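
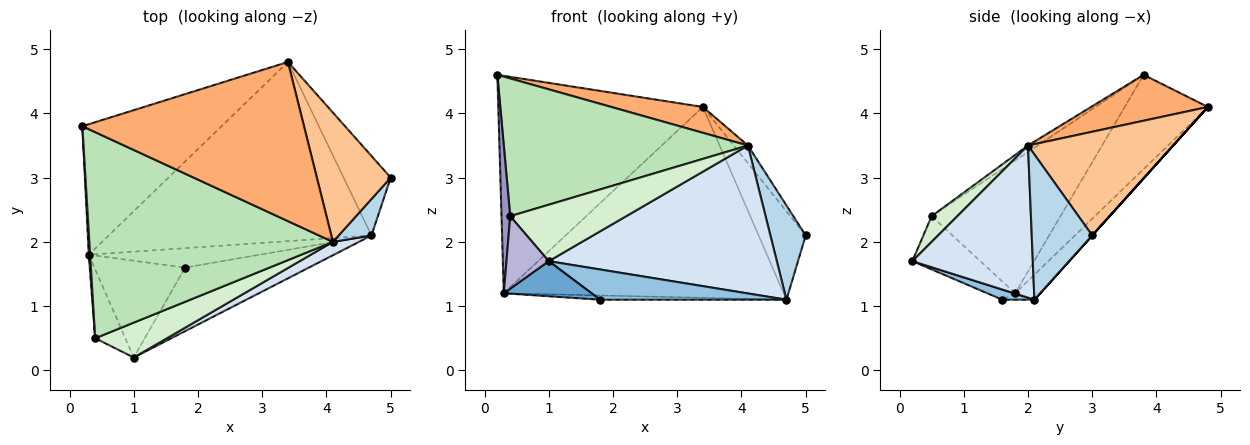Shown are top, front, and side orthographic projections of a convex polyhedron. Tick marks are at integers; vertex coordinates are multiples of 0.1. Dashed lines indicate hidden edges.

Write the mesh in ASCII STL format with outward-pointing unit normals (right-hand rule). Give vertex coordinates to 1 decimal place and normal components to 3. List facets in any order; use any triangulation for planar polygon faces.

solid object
 facet normal -0.108 -0.339 -0.935
  outer loop
   vertex 0.3 1.8 1.2
   vertex 1.8 1.6 1.1
   vertex 1.0 0.2 1.7
  endloop
 endfacet
 facet normal 0.074 -0.428 -0.901
  outer loop
   vertex 4.7 2.1 1.1
   vertex 1.0 0.2 1.7
   vertex 1.8 1.6 1.1
  endloop
 endfacet
 facet normal 0.848 -0.495 0.191
  outer loop
   vertex 4.7 2.1 1.1
   vertex 5.0 3.0 2.1
   vertex 4.1 2.0 3.5
  endloop
 endfacet
 facet normal 0.466 -0.881 0.080
  outer loop
   vertex 4.7 2.1 1.1
   vertex 4.1 2.0 3.5
   vertex 1.0 0.2 1.7
  endloop
 endfacet
 facet normal -0.037 0.213 -0.976
  outer loop
   vertex 4.7 2.1 1.1
   vertex 1.8 1.6 1.1
   vertex 0.3 1.8 1.2
  endloop
 endfacet
 facet normal 0.200 -0.157 0.967
  outer loop
   vertex 3.4 4.8 4.1
   vertex 0.2 3.8 4.6
   vertex 4.1 2.0 3.5
  endloop
 endfacet
 facet normal 0.812 0.079 0.578
  outer loop
   vertex 3.4 4.8 4.1
   vertex 4.1 2.0 3.5
   vertex 5.0 3.0 2.1
  endloop
 endfacet
 facet normal -0.329 0.810 -0.486
  outer loop
   vertex 3.4 4.8 4.1
   vertex 0.3 1.8 1.2
   vertex 0.2 3.8 4.6
  endloop
 endfacet
 facet normal 0.000 0.743 -0.669
  outer loop
   vertex 3.4 4.8 4.1
   vertex 5.0 3.0 2.1
   vertex 4.7 2.1 1.1
  endloop
 endfacet
 facet normal -0.065 0.728 -0.683
  outer loop
   vertex 3.4 4.8 4.1
   vertex 4.7 2.1 1.1
   vertex 0.3 1.8 1.2
  endloop
 endfacet
 facet normal -0.022 -0.555 0.831
  outer loop
   vertex 0.4 0.5 2.4
   vertex 4.1 2.0 3.5
   vertex 0.2 3.8 4.6
  endloop
 endfacet
 facet normal 0.185 -0.836 0.517
  outer loop
   vertex 0.4 0.5 2.4
   vertex 1.0 0.2 1.7
   vertex 4.1 2.0 3.5
  endloop
 endfacet
 facet normal -0.998 -0.067 0.010
  outer loop
   vertex 0.4 0.5 2.4
   vertex 0.2 3.8 4.6
   vertex 0.3 1.8 1.2
  endloop
 endfacet
 facet normal -0.759 -0.472 -0.448
  outer loop
   vertex 0.4 0.5 2.4
   vertex 0.3 1.8 1.2
   vertex 1.0 0.2 1.7
  endloop
 endfacet
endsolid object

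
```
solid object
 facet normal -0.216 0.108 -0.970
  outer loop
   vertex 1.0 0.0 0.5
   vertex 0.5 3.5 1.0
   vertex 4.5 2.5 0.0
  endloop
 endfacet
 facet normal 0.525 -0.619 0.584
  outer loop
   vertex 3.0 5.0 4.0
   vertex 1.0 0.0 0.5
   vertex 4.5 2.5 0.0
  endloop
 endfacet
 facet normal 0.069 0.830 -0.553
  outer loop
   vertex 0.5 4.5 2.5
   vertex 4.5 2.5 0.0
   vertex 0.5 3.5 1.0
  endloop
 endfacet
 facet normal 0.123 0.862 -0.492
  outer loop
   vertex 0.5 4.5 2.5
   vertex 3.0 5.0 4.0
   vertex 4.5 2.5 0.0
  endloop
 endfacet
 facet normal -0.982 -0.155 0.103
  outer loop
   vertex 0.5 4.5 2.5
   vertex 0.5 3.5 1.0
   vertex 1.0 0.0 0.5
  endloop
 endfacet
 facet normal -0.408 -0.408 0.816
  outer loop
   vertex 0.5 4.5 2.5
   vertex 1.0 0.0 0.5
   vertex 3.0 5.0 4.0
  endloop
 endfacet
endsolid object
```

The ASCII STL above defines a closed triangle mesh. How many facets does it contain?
6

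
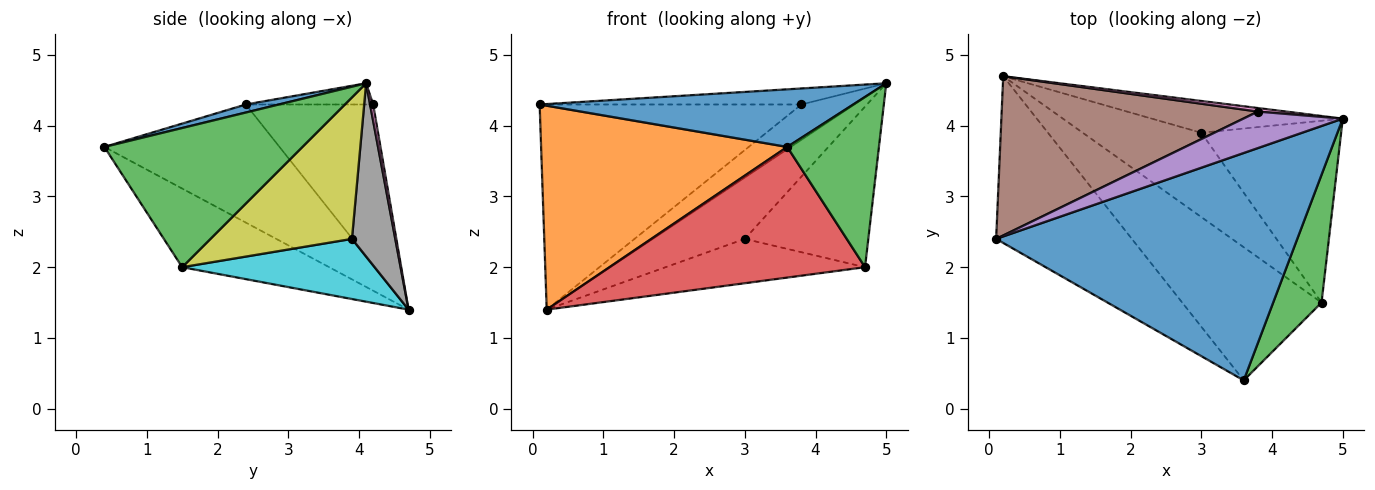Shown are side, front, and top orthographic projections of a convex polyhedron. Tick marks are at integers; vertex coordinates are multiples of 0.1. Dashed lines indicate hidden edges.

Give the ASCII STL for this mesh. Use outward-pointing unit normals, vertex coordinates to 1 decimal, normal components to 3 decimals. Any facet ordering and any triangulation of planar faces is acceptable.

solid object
 facet normal 0.026 -0.245 0.969
  outer loop
   vertex 3.6 0.4 3.7
   vertex 5.0 4.1 4.6
   vertex 0.1 2.4 4.3
  endloop
 endfacet
 facet normal -0.483 -0.678 -0.554
  outer loop
   vertex 0.2 4.7 1.4
   vertex 3.6 0.4 3.7
   vertex 0.1 2.4 4.3
  endloop
 endfacet
 facet normal 0.865 -0.401 0.301
  outer loop
   vertex 4.7 1.5 2.0
   vertex 5.0 4.1 4.6
   vertex 3.6 0.4 3.7
  endloop
 endfacet
 facet normal -0.374 -0.650 -0.662
  outer loop
   vertex 4.7 1.5 2.0
   vertex 3.6 0.4 3.7
   vertex 0.2 4.7 1.4
  endloop
 endfacet
 facet normal -0.192 0.394 0.899
  outer loop
   vertex 3.8 4.2 4.3
   vertex 0.1 2.4 4.3
   vertex 5.0 4.1 4.6
  endloop
 endfacet
 facet normal -0.359 0.737 0.572
  outer loop
   vertex 3.8 4.2 4.3
   vertex 0.2 4.7 1.4
   vertex 0.1 2.4 4.3
  endloop
 endfacet
 facet normal 0.058 0.993 0.099
  outer loop
   vertex 3.8 4.2 4.3
   vertex 5.0 4.1 4.6
   vertex 0.2 4.7 1.4
  endloop
 endfacet
 facet normal 0.386 0.819 -0.425
  outer loop
   vertex 3.0 3.9 2.4
   vertex 0.2 4.7 1.4
   vertex 5.0 4.1 4.6
  endloop
 endfacet
 facet normal 0.604 0.528 -0.597
  outer loop
   vertex 3.0 3.9 2.4
   vertex 5.0 4.1 4.6
   vertex 4.7 1.5 2.0
  endloop
 endfacet
 facet normal 0.410 0.425 -0.807
  outer loop
   vertex 3.0 3.9 2.4
   vertex 4.7 1.5 2.0
   vertex 0.2 4.7 1.4
  endloop
 endfacet
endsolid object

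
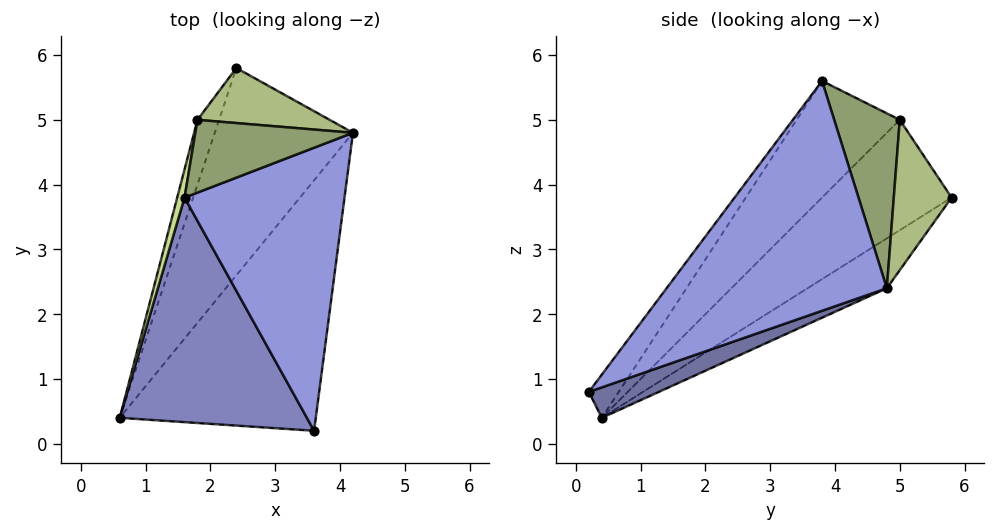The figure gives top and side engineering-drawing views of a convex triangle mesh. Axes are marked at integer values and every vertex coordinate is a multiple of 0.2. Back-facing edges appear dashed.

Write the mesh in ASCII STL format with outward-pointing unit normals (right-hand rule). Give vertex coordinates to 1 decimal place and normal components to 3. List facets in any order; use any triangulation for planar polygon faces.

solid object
 facet normal 0.146 0.308 -0.940
  outer loop
   vertex 3.6 0.2 0.8
   vertex 0.6 0.4 0.4
   vertex 4.2 4.8 2.4
  endloop
 endfacet
 facet normal -0.129 -0.818 0.560
  outer loop
   vertex 1.6 3.8 5.6
   vertex 0.6 0.4 0.4
   vertex 3.6 0.2 0.8
  endloop
 endfacet
 facet normal 0.785 -0.292 0.546
  outer loop
   vertex 1.6 3.8 5.6
   vertex 3.6 0.2 0.8
   vertex 4.2 4.8 2.4
  endloop
 endfacet
 facet normal -0.278 0.576 -0.769
  outer loop
   vertex 2.4 5.8 3.8
   vertex 4.2 4.8 2.4
   vertex 0.6 0.4 0.4
  endloop
 endfacet
 facet normal 0.727 0.206 0.655
  outer loop
   vertex 1.8 5.0 5.0
   vertex 1.6 3.8 5.6
   vertex 4.2 4.8 2.4
  endloop
 endfacet
 facet normal 0.691 0.393 0.607
  outer loop
   vertex 1.8 5.0 5.0
   vertex 4.2 4.8 2.4
   vertex 2.4 5.8 3.8
  endloop
 endfacet
 facet normal -0.979 0.194 0.061
  outer loop
   vertex 1.8 5.0 5.0
   vertex 0.6 0.4 0.4
   vertex 1.6 3.8 5.6
  endloop
 endfacet
 facet normal -0.896 0.409 -0.175
  outer loop
   vertex 1.8 5.0 5.0
   vertex 2.4 5.8 3.8
   vertex 0.6 0.4 0.4
  endloop
 endfacet
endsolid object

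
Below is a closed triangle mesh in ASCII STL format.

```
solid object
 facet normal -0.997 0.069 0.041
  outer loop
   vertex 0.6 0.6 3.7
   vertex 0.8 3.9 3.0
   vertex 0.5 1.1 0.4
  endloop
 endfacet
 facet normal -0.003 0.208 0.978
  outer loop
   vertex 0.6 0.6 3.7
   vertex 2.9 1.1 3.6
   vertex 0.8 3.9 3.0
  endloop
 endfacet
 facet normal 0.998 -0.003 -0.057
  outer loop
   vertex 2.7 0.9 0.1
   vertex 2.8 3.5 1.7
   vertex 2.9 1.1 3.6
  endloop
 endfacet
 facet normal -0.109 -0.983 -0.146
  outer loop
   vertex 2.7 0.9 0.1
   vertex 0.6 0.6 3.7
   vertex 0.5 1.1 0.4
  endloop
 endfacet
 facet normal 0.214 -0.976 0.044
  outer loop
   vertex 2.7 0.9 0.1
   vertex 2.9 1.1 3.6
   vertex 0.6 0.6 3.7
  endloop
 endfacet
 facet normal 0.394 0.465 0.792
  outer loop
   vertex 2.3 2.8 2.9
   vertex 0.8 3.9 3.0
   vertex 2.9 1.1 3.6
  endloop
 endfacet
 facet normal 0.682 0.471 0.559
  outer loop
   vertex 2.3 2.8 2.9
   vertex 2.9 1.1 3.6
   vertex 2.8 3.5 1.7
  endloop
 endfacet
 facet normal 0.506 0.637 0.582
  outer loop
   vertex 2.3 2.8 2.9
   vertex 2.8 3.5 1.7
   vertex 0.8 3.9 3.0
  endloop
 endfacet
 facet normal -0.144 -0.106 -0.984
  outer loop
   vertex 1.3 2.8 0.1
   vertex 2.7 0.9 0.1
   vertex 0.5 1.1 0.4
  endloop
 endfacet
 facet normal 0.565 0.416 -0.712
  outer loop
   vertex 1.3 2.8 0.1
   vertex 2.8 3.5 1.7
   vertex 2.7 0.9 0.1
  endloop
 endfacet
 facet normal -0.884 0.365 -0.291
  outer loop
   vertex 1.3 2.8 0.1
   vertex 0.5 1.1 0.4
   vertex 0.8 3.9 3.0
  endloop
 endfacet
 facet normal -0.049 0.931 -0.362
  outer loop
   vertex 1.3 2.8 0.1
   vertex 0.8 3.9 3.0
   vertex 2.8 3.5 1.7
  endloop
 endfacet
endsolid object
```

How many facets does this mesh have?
12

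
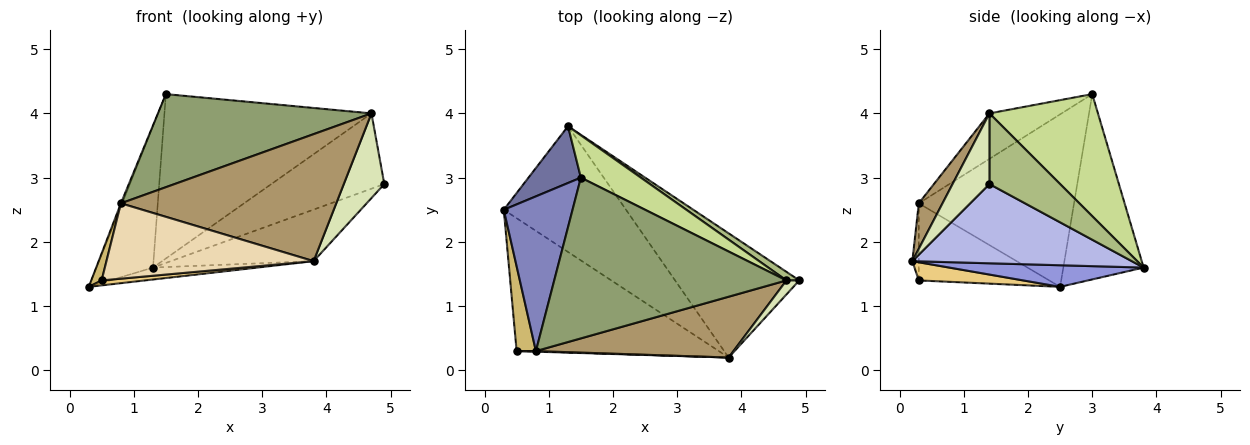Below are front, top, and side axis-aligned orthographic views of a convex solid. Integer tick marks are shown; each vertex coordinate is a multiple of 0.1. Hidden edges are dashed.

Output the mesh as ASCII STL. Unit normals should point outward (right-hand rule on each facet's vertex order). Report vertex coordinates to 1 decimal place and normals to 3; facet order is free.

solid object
 facet normal -0.797 0.561 0.225
  outer loop
   vertex 1.5 3.0 4.3
   vertex 1.3 3.8 1.6
   vertex 0.3 2.5 1.3
  endloop
 endfacet
 facet normal -0.929 0.008 0.370
  outer loop
   vertex 0.8 0.3 2.6
   vertex 1.5 3.0 4.3
   vertex 0.3 2.5 1.3
  endloop
 endfacet
 facet normal 0.173 0.093 -0.980
  outer loop
   vertex 3.8 0.2 1.7
   vertex 0.3 2.5 1.3
   vertex 1.3 3.8 1.6
  endloop
 endfacet
 facet normal 0.508 0.330 -0.796
  outer loop
   vertex 3.8 0.2 1.7
   vertex 1.3 3.8 1.6
   vertex 4.9 1.4 2.9
  endloop
 endfacet
 facet normal -0.167 -0.494 0.853
  outer loop
   vertex 4.7 1.4 4.0
   vertex 1.5 3.0 4.3
   vertex 0.8 0.3 2.6
  endloop
 endfacet
 facet normal 0.528 0.844 0.096
  outer loop
   vertex 4.7 1.4 4.0
   vertex 4.9 1.4 2.9
   vertex 1.3 3.8 1.6
  endloop
 endfacet
 facet normal 0.453 0.864 0.222
  outer loop
   vertex 4.7 1.4 4.0
   vertex 1.3 3.8 1.6
   vertex 1.5 3.0 4.3
  endloop
 endfacet
 facet normal 0.668 -0.734 0.121
  outer loop
   vertex 4.7 1.4 4.0
   vertex 3.8 0.2 1.7
   vertex 4.9 1.4 2.9
  endloop
 endfacet
 facet normal 0.099 -0.898 0.430
  outer loop
   vertex 4.7 1.4 4.0
   vertex 0.8 0.3 2.6
   vertex 3.8 0.2 1.7
  endloop
 endfacet
 facet normal -0.967 -0.077 0.242
  outer loop
   vertex 0.5 0.3 1.4
   vertex 0.8 0.3 2.6
   vertex 0.3 2.5 1.3
  endloop
 endfacet
 facet normal 0.089 -0.037 -0.995
  outer loop
   vertex 0.5 0.3 1.4
   vertex 0.3 2.5 1.3
   vertex 3.8 0.2 1.7
  endloop
 endfacet
 facet normal -0.031 -0.999 0.008
  outer loop
   vertex 0.5 0.3 1.4
   vertex 3.8 0.2 1.7
   vertex 0.8 0.3 2.6
  endloop
 endfacet
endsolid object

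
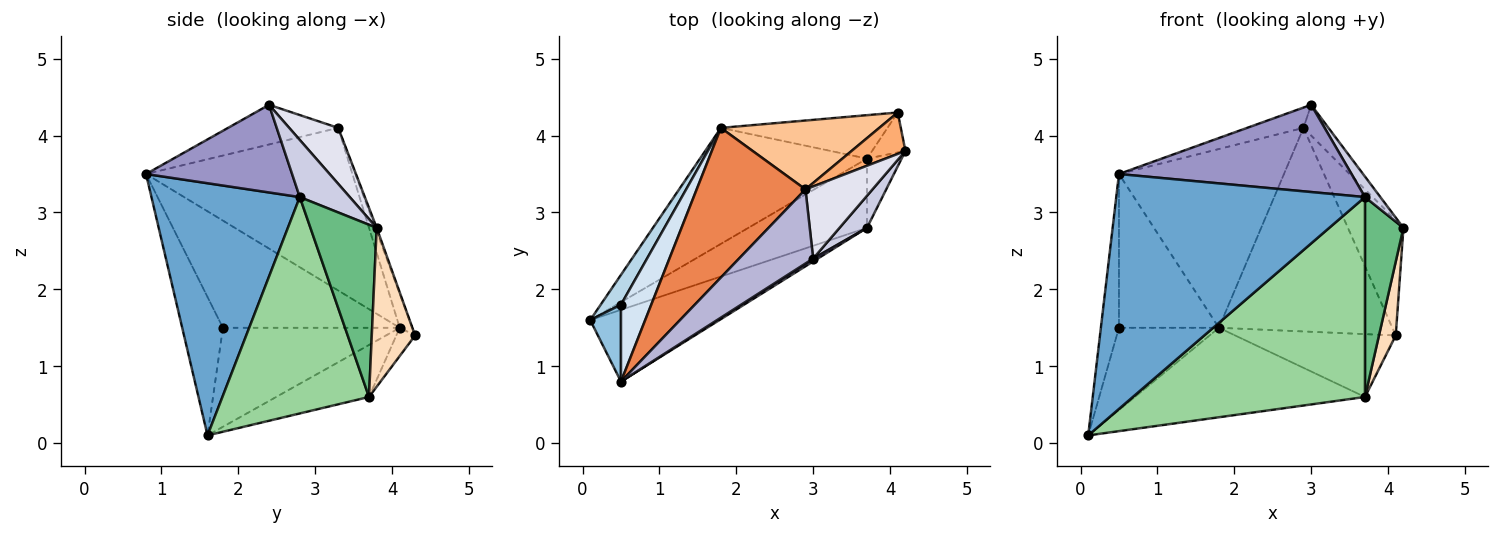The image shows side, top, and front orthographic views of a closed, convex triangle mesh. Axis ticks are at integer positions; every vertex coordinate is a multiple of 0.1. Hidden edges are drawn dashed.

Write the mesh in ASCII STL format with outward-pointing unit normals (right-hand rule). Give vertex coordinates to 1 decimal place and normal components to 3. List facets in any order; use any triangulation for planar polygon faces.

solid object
 facet normal 0.495 -0.831 -0.254
  outer loop
   vertex 3.7 2.8 3.2
   vertex 0.5 0.8 3.5
   vertex 0.1 1.6 0.1
  endloop
 endfacet
 facet normal -0.896 0.398 0.199
  outer loop
   vertex 0.5 1.8 1.5
   vertex 0.1 1.6 0.1
   vertex 0.5 0.8 3.5
  endloop
 endfacet
 facet normal -0.857 0.484 0.176
  outer loop
   vertex 0.5 1.8 1.5
   vertex 1.8 4.1 1.5
   vertex 0.1 1.6 0.1
  endloop
 endfacet
 facet normal -0.845 0.478 0.239
  outer loop
   vertex 0.5 1.8 1.5
   vertex 0.5 0.8 3.5
   vertex 1.8 4.1 1.5
  endloop
 endfacet
 facet normal -0.692 0.553 0.463
  outer loop
   vertex 2.9 3.3 4.1
   vertex 1.8 4.1 1.5
   vertex 0.5 0.8 3.5
  endloop
 endfacet
 facet normal -0.024 0.941 0.338
  outer loop
   vertex 2.9 3.3 4.1
   vertex 4.2 3.8 2.8
   vertex 4.1 4.3 1.4
  endloop
 endfacet
 facet normal -0.068 0.945 0.320
  outer loop
   vertex 2.9 3.3 4.1
   vertex 4.1 4.3 1.4
   vertex 1.8 4.1 1.5
  endloop
 endfacet
 facet normal 0.915 -0.354 -0.192
  outer loop
   vertex 3.7 3.7 0.6
   vertex 4.1 4.3 1.4
   vertex 4.2 3.8 2.8
  endloop
 endfacet
 facet normal 0.852 -0.495 -0.171
  outer loop
   vertex 3.7 3.7 0.6
   vertex 4.2 3.8 2.8
   vertex 3.7 2.8 3.2
  endloop
 endfacet
 facet normal 0.512 -0.812 -0.281
  outer loop
   vertex 3.7 3.7 0.6
   vertex 3.7 2.8 3.2
   vertex 0.1 1.6 0.1
  endloop
 endfacet
 facet normal -0.239 0.593 -0.769
  outer loop
   vertex 3.7 3.7 0.6
   vertex 0.1 1.6 0.1
   vertex 1.8 4.1 1.5
  endloop
 endfacet
 facet normal -0.096 0.819 -0.566
  outer loop
   vertex 3.7 3.7 0.6
   vertex 1.8 4.1 1.5
   vertex 4.1 4.3 1.4
  endloop
 endfacet
 facet normal 0.532 -0.846 0.028
  outer loop
   vertex 3.0 2.4 4.4
   vertex 0.5 0.8 3.5
   vertex 3.7 2.8 3.2
  endloop
 endfacet
 facet normal -0.459 0.235 0.857
  outer loop
   vertex 3.0 2.4 4.4
   vertex 2.9 3.3 4.1
   vertex 0.5 0.8 3.5
  endloop
 endfacet
 facet normal 0.868 -0.267 0.418
  outer loop
   vertex 3.0 2.4 4.4
   vertex 3.7 2.8 3.2
   vertex 4.2 3.8 2.8
  endloop
 endfacet
 facet normal 0.610 0.311 0.729
  outer loop
   vertex 3.0 2.4 4.4
   vertex 4.2 3.8 2.8
   vertex 2.9 3.3 4.1
  endloop
 endfacet
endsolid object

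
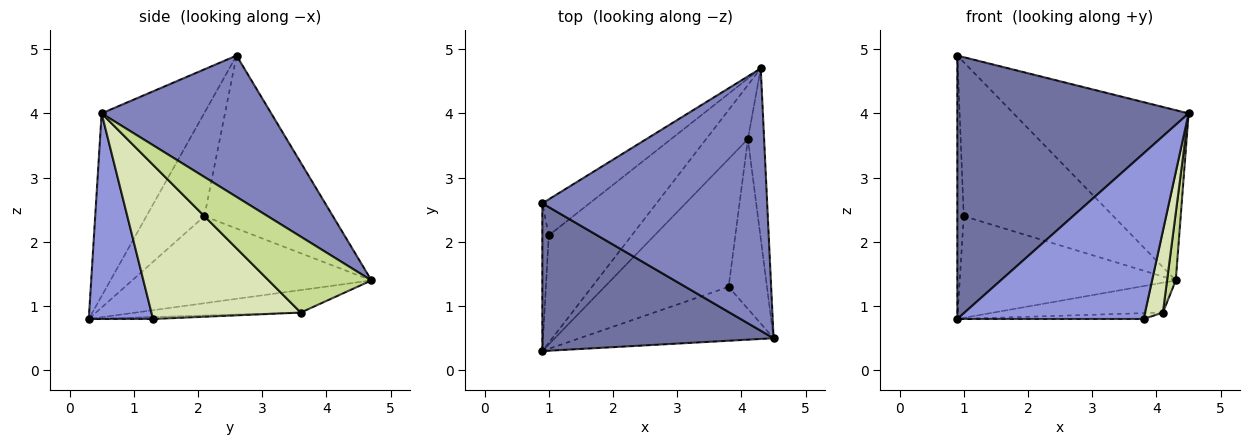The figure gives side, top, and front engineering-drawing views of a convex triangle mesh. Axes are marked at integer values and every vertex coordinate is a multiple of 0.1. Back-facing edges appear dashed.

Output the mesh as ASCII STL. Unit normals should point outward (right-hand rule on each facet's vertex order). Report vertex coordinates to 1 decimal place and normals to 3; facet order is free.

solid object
 facet normal -0.360 -0.814 0.456
  outer loop
   vertex 0.9 2.6 4.9
   vertex 0.9 0.3 0.8
   vertex 4.5 0.5 4.0
  endloop
 endfacet
 facet normal 0.466 0.482 0.742
  outer loop
   vertex 0.9 2.6 4.9
   vertex 4.5 0.5 4.0
   vertex 4.3 4.7 1.4
  endloop
 endfacet
 facet normal 0.312 -0.904 -0.294
  outer loop
   vertex 3.8 1.3 0.8
   vertex 4.5 0.5 4.0
   vertex 0.9 0.3 0.8
  endloop
 endfacet
 facet normal -0.606 0.547 -0.578
  outer loop
   vertex 1.0 2.1 2.4
   vertex 4.3 4.7 1.4
   vertex 0.9 0.3 0.8
  endloop
 endfacet
 facet normal -0.992 0.110 -0.062
  outer loop
   vertex 1.0 2.1 2.4
   vertex 0.9 0.3 0.8
   vertex 0.9 2.6 4.9
  endloop
 endfacet
 facet normal -0.641 0.747 -0.175
  outer loop
   vertex 1.0 2.1 2.4
   vertex 0.9 2.6 4.9
   vertex 4.3 4.7 1.4
  endloop
 endfacet
 facet normal 0.975 -0.083 -0.208
  outer loop
   vertex 4.1 3.6 0.9
   vertex 4.3 4.7 1.4
   vertex 4.5 0.5 4.0
  endloop
 endfacet
 facet normal 0.964 -0.115 -0.240
  outer loop
   vertex 4.1 3.6 0.9
   vertex 4.5 0.5 4.0
   vertex 3.8 1.3 0.8
  endloop
 endfacet
 facet normal -0.426 0.437 -0.792
  outer loop
   vertex 4.1 3.6 0.9
   vertex 0.9 0.3 0.8
   vertex 4.3 4.7 1.4
  endloop
 endfacet
 facet normal -0.016 0.045 -0.999
  outer loop
   vertex 4.1 3.6 0.9
   vertex 3.8 1.3 0.8
   vertex 0.9 0.3 0.8
  endloop
 endfacet
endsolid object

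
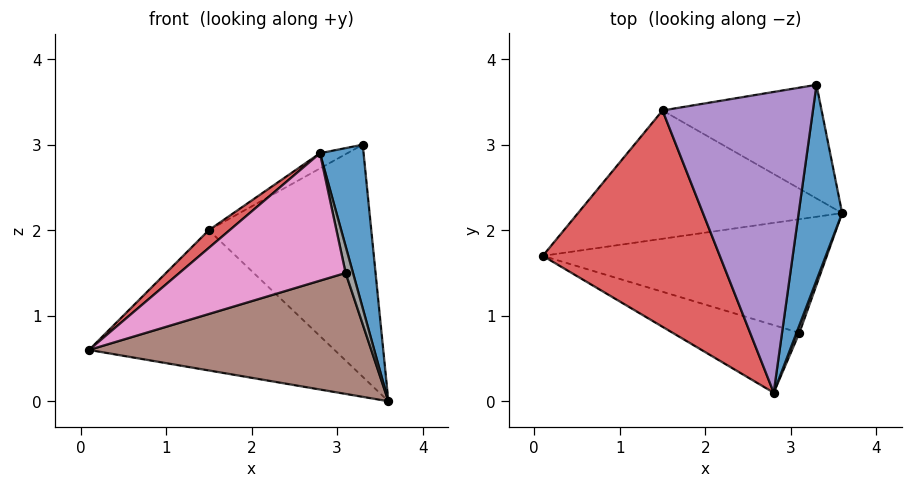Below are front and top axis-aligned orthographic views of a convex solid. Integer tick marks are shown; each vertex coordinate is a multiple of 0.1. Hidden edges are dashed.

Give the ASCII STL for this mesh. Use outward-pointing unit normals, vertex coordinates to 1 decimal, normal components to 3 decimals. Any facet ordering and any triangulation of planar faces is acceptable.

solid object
 facet normal 0.976 -0.140 0.168
  outer loop
   vertex 3.3 3.7 3.0
   vertex 2.8 0.1 2.9
   vertex 3.6 2.2 0.0
  endloop
 endfacet
 facet normal -0.216 0.720 -0.659
  outer loop
   vertex 1.5 3.4 2.0
   vertex 3.6 2.2 0.0
   vertex 0.1 1.7 0.6
  endloop
 endfacet
 facet normal 0.094 0.894 -0.438
  outer loop
   vertex 1.5 3.4 2.0
   vertex 3.3 3.7 3.0
   vertex 3.6 2.2 0.0
  endloop
 endfacet
 facet normal -0.668 -0.061 0.742
  outer loop
   vertex 1.5 3.4 2.0
   vertex 0.1 1.7 0.6
   vertex 2.8 0.1 2.9
  endloop
 endfacet
 facet normal -0.491 0.044 0.870
  outer loop
   vertex 1.5 3.4 2.0
   vertex 2.8 0.1 2.9
   vertex 3.3 3.7 3.0
  endloop
 endfacet
 facet normal -0.013 -0.729 -0.685
  outer loop
   vertex 3.1 0.8 1.5
   vertex 0.1 1.7 0.6
   vertex 3.6 2.2 0.0
  endloop
 endfacet
 facet normal -0.124 -0.877 -0.465
  outer loop
   vertex 3.1 0.8 1.5
   vertex 2.8 0.1 2.9
   vertex 0.1 1.7 0.6
  endloop
 endfacet
 facet normal 0.962 -0.264 0.074
  outer loop
   vertex 3.1 0.8 1.5
   vertex 3.6 2.2 0.0
   vertex 2.8 0.1 2.9
  endloop
 endfacet
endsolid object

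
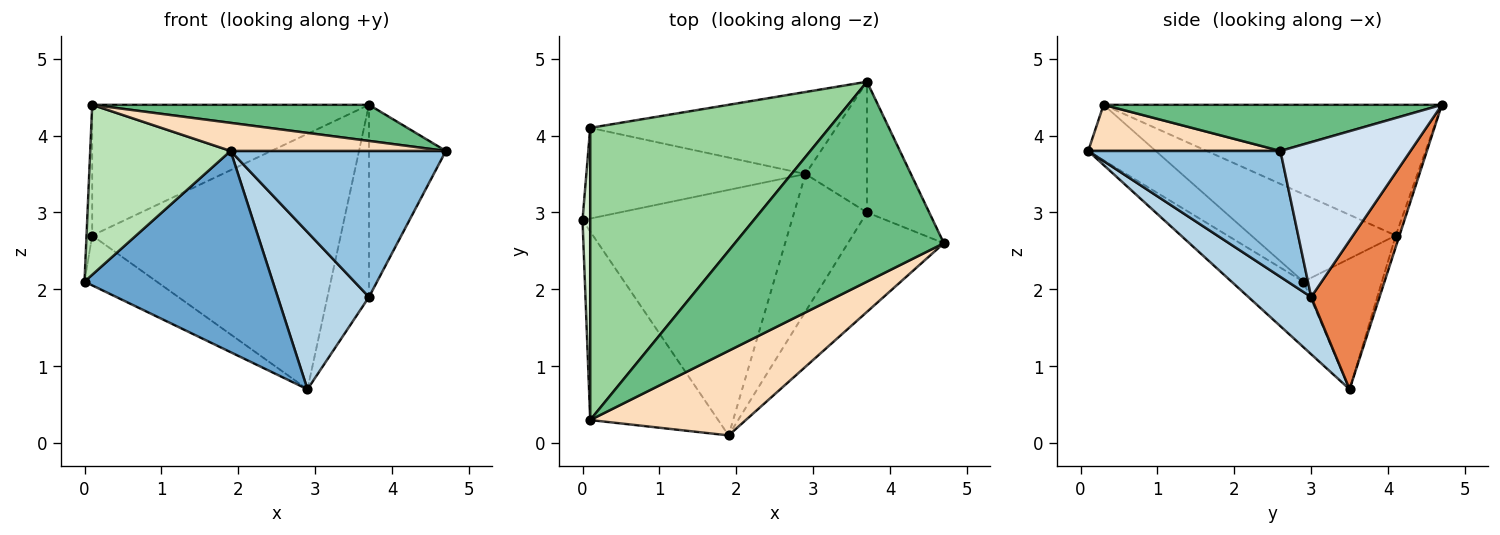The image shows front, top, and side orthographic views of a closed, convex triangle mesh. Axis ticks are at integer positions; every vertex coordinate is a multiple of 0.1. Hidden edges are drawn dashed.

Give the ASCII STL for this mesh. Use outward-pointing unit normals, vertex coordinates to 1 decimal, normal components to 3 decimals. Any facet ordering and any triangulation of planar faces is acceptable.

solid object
 facet normal -0.235 -0.616 -0.752
  outer loop
   vertex 2.9 3.5 0.7
   vertex 1.9 0.1 3.8
   vertex 0.0 2.9 2.1
  endloop
 endfacet
 facet normal 0.594 -0.665 -0.453
  outer loop
   vertex 3.7 3.0 1.9
   vertex 4.7 2.6 3.8
   vertex 1.9 0.1 3.8
  endloop
 endfacet
 facet normal 0.460 -0.668 -0.585
  outer loop
   vertex 3.7 3.0 1.9
   vertex 1.9 0.1 3.8
   vertex 2.9 3.5 0.7
  endloop
 endfacet
 facet normal 0.814 0.481 -0.327
  outer loop
   vertex 3.7 3.0 1.9
   vertex 3.7 4.7 4.4
   vertex 4.7 2.6 3.8
  endloop
 endfacet
 facet normal 0.806 0.490 -0.333
  outer loop
   vertex 3.7 3.0 1.9
   vertex 2.9 3.5 0.7
   vertex 3.7 4.7 4.4
  endloop
 endfacet
 facet normal -0.463 0.427 -0.777
  outer loop
   vertex 0.1 4.1 2.7
   vertex 2.9 3.5 0.7
   vertex 0.0 2.9 2.1
  endloop
 endfacet
 facet normal -0.014 0.952 -0.306
  outer loop
   vertex 0.1 4.1 2.7
   vertex 3.7 4.7 4.4
   vertex 2.9 3.5 0.7
  endloop
 endfacet
 facet normal 0.271 -0.303 0.914
  outer loop
   vertex 0.1 0.3 4.4
   vertex 1.9 0.1 3.8
   vertex 4.7 2.6 3.8
  endloop
 endfacet
 facet normal 0.212 -0.174 0.962
  outer loop
   vertex 0.1 0.3 4.4
   vertex 4.7 2.6 3.8
   vertex 3.7 4.7 4.4
  endloop
 endfacet
 facet normal -0.447 0.365 0.817
  outer loop
   vertex 0.1 0.3 4.4
   vertex 3.7 4.7 4.4
   vertex 0.1 4.1 2.7
  endloop
 endfacet
 facet normal -0.306 -0.637 -0.707
  outer loop
   vertex 0.1 0.3 4.4
   vertex 0.0 2.9 2.1
   vertex 1.9 0.1 3.8
  endloop
 endfacet
 facet normal -0.995 0.039 0.088
  outer loop
   vertex 0.1 0.3 4.4
   vertex 0.1 4.1 2.7
   vertex 0.0 2.9 2.1
  endloop
 endfacet
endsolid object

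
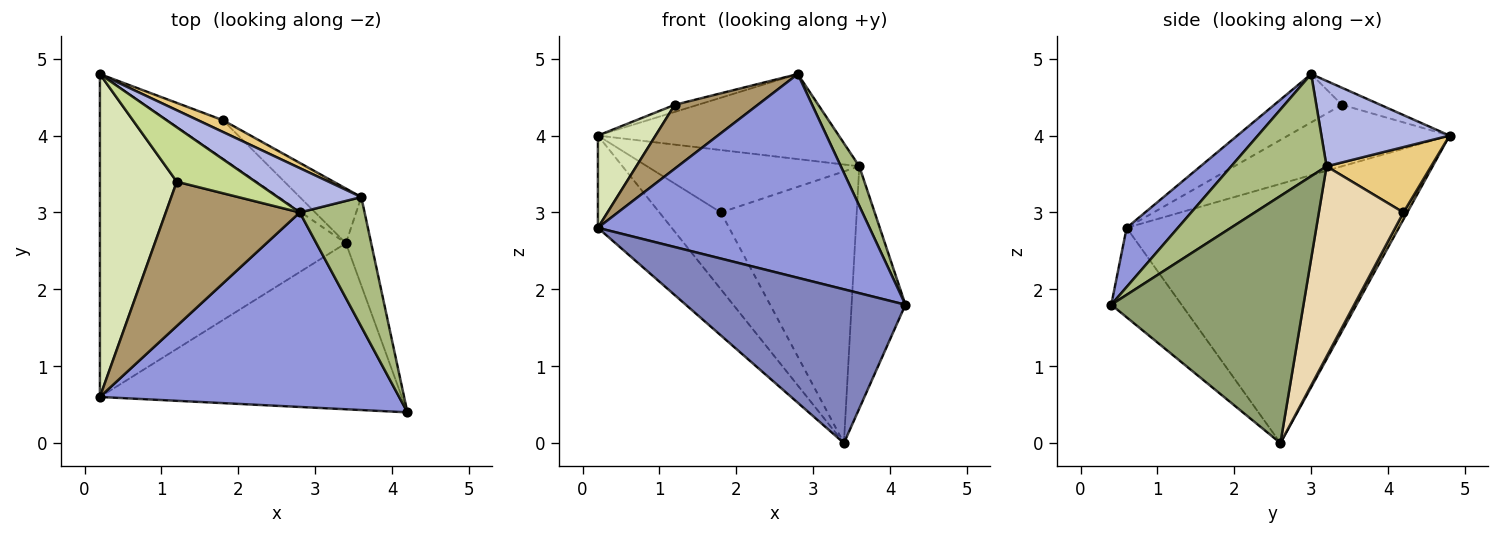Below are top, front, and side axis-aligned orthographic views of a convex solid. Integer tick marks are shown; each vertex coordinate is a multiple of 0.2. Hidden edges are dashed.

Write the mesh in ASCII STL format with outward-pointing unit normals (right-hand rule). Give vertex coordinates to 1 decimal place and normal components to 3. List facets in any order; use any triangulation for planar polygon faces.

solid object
 facet normal -0.712 0.193 -0.675
  outer loop
   vertex 0.2 0.6 2.8
   vertex 0.2 4.8 4.0
   vertex 3.4 2.6 0.0
  endloop
 endfacet
 facet normal -0.212 -0.664 -0.717
  outer loop
   vertex 0.2 0.6 2.8
   vertex 3.4 2.6 0.0
   vertex 4.2 0.4 1.8
  endloop
 endfacet
 facet normal 0.135 -0.717 0.684
  outer loop
   vertex 0.2 0.6 2.8
   vertex 4.2 0.4 1.8
   vertex 2.8 3.0 4.8
  endloop
 endfacet
 facet normal 0.427 0.802 0.418
  outer loop
   vertex 3.6 3.2 3.6
   vertex 0.2 4.8 4.0
   vertex 2.8 3.0 4.8
  endloop
 endfacet
 facet normal 0.958 0.268 -0.098
  outer loop
   vertex 3.6 3.2 3.6
   vertex 4.2 0.4 1.8
   vertex 3.4 2.6 0.0
  endloop
 endfacet
 facet normal 0.833 -0.161 0.529
  outer loop
   vertex 3.6 3.2 3.6
   vertex 2.8 3.0 4.8
   vertex 4.2 0.4 1.8
  endloop
 endfacet
 facet normal -0.211 0.126 0.969
  outer loop
   vertex 1.2 3.4 4.4
   vertex 2.8 3.0 4.8
   vertex 0.2 4.8 4.0
  endloop
 endfacet
 facet normal -0.610 -0.218 0.762
  outer loop
   vertex 1.2 3.4 4.4
   vertex 0.2 4.8 4.0
   vertex 0.2 0.6 2.8
  endloop
 endfacet
 facet normal -0.313 -0.384 0.868
  outer loop
   vertex 1.2 3.4 4.4
   vertex 0.2 0.6 2.8
   vertex 2.8 3.0 4.8
  endloop
 endfacet
 facet normal 0.056 0.893 -0.447
  outer loop
   vertex 1.8 4.2 3.0
   vertex 3.4 2.6 0.0
   vertex 0.2 4.8 4.0
  endloop
 endfacet
 facet normal 0.436 0.884 0.167
  outer loop
   vertex 1.8 4.2 3.0
   vertex 0.2 4.8 4.0
   vertex 3.6 3.2 3.6
  endloop
 endfacet
 facet normal 0.521 0.837 -0.168
  outer loop
   vertex 1.8 4.2 3.0
   vertex 3.6 3.2 3.6
   vertex 3.4 2.6 0.0
  endloop
 endfacet
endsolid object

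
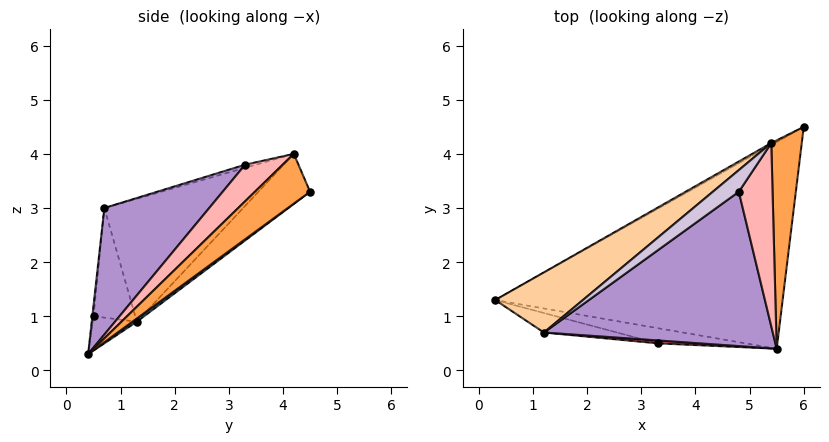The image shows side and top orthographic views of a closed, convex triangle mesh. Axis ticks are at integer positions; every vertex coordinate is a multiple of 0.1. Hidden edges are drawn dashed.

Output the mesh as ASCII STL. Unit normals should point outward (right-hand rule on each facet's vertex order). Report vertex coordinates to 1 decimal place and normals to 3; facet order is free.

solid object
 facet normal 0.009 0.590 -0.808
  outer loop
   vertex 5.5 0.4 0.3
   vertex 0.3 1.3 0.9
   vertex 6.0 4.5 3.3
  endloop
 endfacet
 facet normal -0.478 0.878 -0.034
  outer loop
   vertex 5.4 4.2 4.0
   vertex 6.0 4.5 3.3
   vertex 0.3 1.3 0.9
  endloop
 endfacet
 facet normal 0.767 -0.437 0.470
  outer loop
   vertex 5.4 4.2 4.0
   vertex 5.5 0.4 0.3
   vertex 6.0 4.5 3.3
  endloop
 endfacet
 facet normal -0.632 0.630 0.451
  outer loop
   vertex 1.2 0.7 3.0
   vertex 5.4 4.2 4.0
   vertex 0.3 1.3 0.9
  endloop
 endfacet
 facet normal -0.204 -0.829 -0.521
  outer loop
   vertex 3.3 0.5 1.0
   vertex 0.3 1.3 0.9
   vertex 5.5 0.4 0.3
  endloop
 endfacet
 facet normal -0.249 -0.954 -0.166
  outer loop
   vertex 3.3 0.5 1.0
   vertex 1.2 0.7 3.0
   vertex 0.3 1.3 0.9
  endloop
 endfacet
 facet normal -0.020 -0.997 0.078
  outer loop
   vertex 3.3 0.5 1.0
   vertex 5.5 0.4 0.3
   vertex 1.2 0.7 3.0
  endloop
 endfacet
 facet normal 0.619 -0.539 0.571
  outer loop
   vertex 4.8 3.3 3.8
   vertex 5.5 0.4 0.3
   vertex 5.4 4.2 4.0
  endloop
 endfacet
 facet normal 0.353 -0.685 0.638
  outer loop
   vertex 4.8 3.3 3.8
   vertex 1.2 0.7 3.0
   vertex 5.5 0.4 0.3
  endloop
 endfacet
 facet normal -0.117 -0.140 0.983
  outer loop
   vertex 4.8 3.3 3.8
   vertex 5.4 4.2 4.0
   vertex 1.2 0.7 3.0
  endloop
 endfacet
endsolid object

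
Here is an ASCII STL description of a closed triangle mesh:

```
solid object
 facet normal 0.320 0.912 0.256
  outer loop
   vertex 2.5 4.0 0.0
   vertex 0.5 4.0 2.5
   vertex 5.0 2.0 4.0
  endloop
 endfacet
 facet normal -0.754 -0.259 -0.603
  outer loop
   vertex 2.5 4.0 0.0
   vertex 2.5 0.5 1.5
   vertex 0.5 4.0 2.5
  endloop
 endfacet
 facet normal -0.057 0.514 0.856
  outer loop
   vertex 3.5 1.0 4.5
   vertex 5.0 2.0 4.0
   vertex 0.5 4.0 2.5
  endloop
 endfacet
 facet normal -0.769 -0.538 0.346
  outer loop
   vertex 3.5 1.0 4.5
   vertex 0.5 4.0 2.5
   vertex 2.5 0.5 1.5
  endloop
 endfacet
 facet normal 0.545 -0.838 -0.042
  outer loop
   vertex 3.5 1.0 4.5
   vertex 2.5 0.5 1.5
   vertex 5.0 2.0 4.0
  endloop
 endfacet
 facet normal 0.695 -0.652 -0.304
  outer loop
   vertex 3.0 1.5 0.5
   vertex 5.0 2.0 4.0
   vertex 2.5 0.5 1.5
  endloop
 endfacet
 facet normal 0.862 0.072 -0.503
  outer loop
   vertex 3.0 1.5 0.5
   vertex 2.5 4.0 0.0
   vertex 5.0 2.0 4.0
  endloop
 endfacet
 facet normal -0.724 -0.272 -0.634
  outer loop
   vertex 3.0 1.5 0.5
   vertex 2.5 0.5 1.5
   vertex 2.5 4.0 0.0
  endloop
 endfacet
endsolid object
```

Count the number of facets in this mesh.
8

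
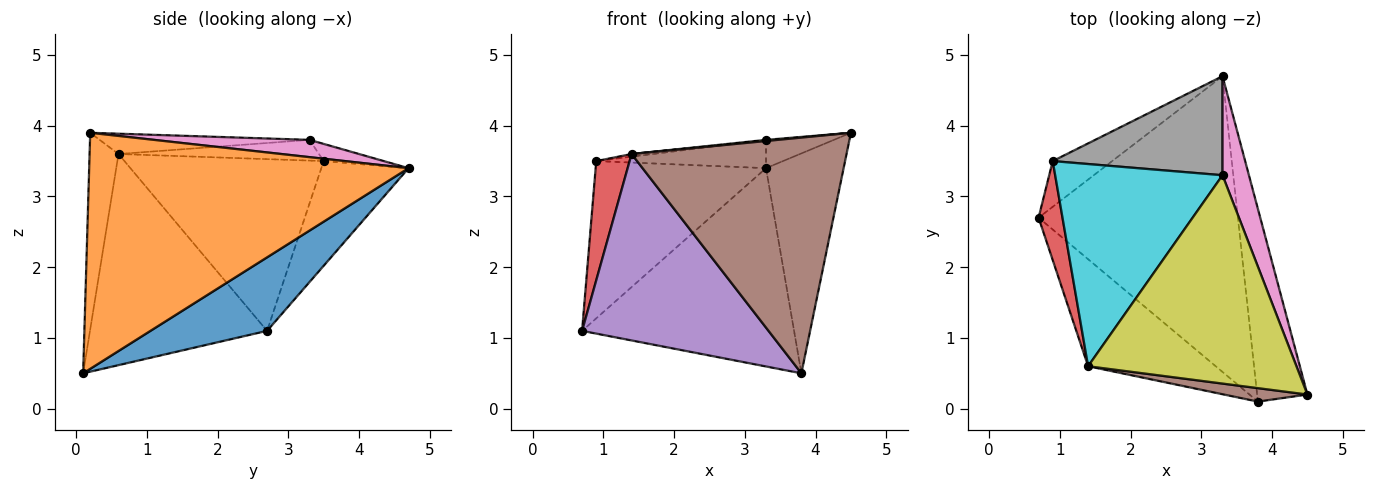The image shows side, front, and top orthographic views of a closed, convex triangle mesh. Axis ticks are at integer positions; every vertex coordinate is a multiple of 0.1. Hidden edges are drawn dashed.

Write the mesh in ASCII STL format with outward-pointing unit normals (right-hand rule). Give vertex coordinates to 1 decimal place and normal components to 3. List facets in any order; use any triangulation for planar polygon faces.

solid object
 facet normal 0.293 0.532 -0.794
  outer loop
   vertex 3.8 0.1 0.5
   vertex 0.7 2.7 1.1
   vertex 3.3 4.7 3.4
  endloop
 endfacet
 facet normal 0.952 0.231 -0.203
  outer loop
   vertex 3.8 0.1 0.5
   vertex 3.3 4.7 3.4
   vertex 4.5 0.2 3.9
  endloop
 endfacet
 facet normal -0.441 0.862 -0.250
  outer loop
   vertex 0.9 3.5 3.5
   vertex 3.3 4.7 3.4
   vertex 0.7 2.7 1.1
  endloop
 endfacet
 facet normal -0.977 -0.164 0.136
  outer loop
   vertex 1.4 0.6 3.6
   vertex 0.9 3.5 3.5
   vertex 0.7 2.7 1.1
  endloop
 endfacet
 facet normal -0.636 -0.669 -0.384
  outer loop
   vertex 1.4 0.6 3.6
   vertex 0.7 2.7 1.1
   vertex 3.8 0.1 0.5
  endloop
 endfacet
 facet normal -0.133 -0.989 0.057
  outer loop
   vertex 1.4 0.6 3.6
   vertex 3.8 0.1 0.5
   vertex 4.5 0.2 3.9
  endloop
 endfacet
 facet normal 0.533 0.232 0.814
  outer loop
   vertex 3.3 3.3 3.8
   vertex 4.5 0.2 3.9
   vertex 3.3 4.7 3.4
  endloop
 endfacet
 facet normal -0.097 0.273 0.957
  outer loop
   vertex 3.3 3.3 3.8
   vertex 3.3 4.7 3.4
   vertex 0.9 3.5 3.5
  endloop
 endfacet
 facet normal -0.097 -0.005 0.995
  outer loop
   vertex 3.3 3.3 3.8
   vertex 1.4 0.6 3.6
   vertex 4.5 0.2 3.9
  endloop
 endfacet
 facet normal -0.123 0.013 0.992
  outer loop
   vertex 3.3 3.3 3.8
   vertex 0.9 3.5 3.5
   vertex 1.4 0.6 3.6
  endloop
 endfacet
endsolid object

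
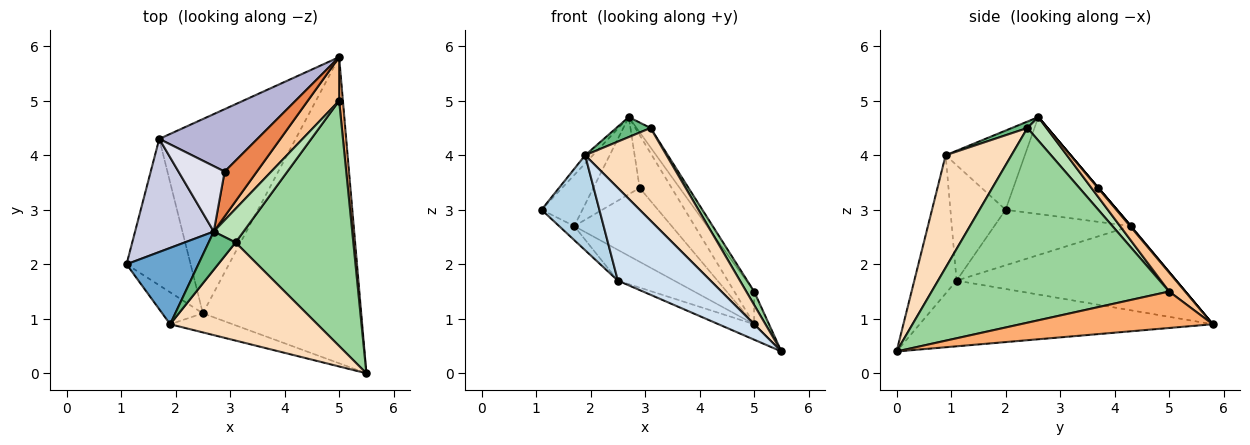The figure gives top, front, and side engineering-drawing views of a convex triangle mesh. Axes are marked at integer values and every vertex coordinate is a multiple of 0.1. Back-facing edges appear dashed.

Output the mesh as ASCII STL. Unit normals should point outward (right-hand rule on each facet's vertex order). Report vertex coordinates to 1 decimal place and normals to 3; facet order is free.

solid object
 facet normal -0.739 0.072 0.670
  outer loop
   vertex 1.9 0.9 4.0
   vertex 2.7 2.6 4.7
   vertex 1.1 2.0 3.0
  endloop
 endfacet
 facet normal -0.383 0.047 -0.923
  outer loop
   vertex 2.5 1.1 1.7
   vertex 5.0 5.8 0.9
   vertex 5.5 0.0 0.4
  endloop
 endfacet
 facet normal -0.671 -0.703 -0.236
  outer loop
   vertex 2.5 1.1 1.7
   vertex 1.9 0.9 4.0
   vertex 1.1 2.0 3.0
  endloop
 endfacet
 facet normal -0.408 -0.894 -0.184
  outer loop
   vertex 2.5 1.1 1.7
   vertex 5.5 0.0 0.4
   vertex 1.9 0.9 4.0
  endloop
 endfacet
 facet normal 0.007 0.763 0.647
  outer loop
   vertex 2.9 3.7 3.4
   vertex 2.7 2.6 4.7
   vertex 5.0 5.8 0.9
  endloop
 endfacet
 facet normal 0.992 0.077 0.102
  outer loop
   vertex 5.0 5.0 1.5
   vertex 5.5 0.0 0.4
   vertex 5.0 5.8 0.9
  endloop
 endfacet
 facet normal 0.438 0.539 0.719
  outer loop
   vertex 5.0 5.0 1.5
   vertex 5.0 5.8 0.9
   vertex 2.7 2.6 4.7
  endloop
 endfacet
 facet normal 0.486 -0.600 0.636
  outer loop
   vertex 3.1 2.4 4.5
   vertex 1.9 0.9 4.0
   vertex 5.5 0.0 0.4
  endloop
 endfacet
 facet normal 0.206 -0.454 0.867
  outer loop
   vertex 3.1 2.4 4.5
   vertex 2.7 2.6 4.7
   vertex 1.9 0.9 4.0
  endloop
 endfacet
 facet normal 0.855 -0.028 0.517
  outer loop
   vertex 3.1 2.4 4.5
   vertex 5.5 0.0 0.4
   vertex 5.0 5.0 1.5
  endloop
 endfacet
 facet normal 0.564 0.413 0.715
  outer loop
   vertex 3.1 2.4 4.5
   vertex 5.0 5.0 1.5
   vertex 2.7 2.6 4.7
  endloop
 endfacet
 facet normal -0.653 0.072 -0.754
  outer loop
   vertex 1.7 4.3 2.7
   vertex 2.5 1.1 1.7
   vertex 1.1 2.0 3.0
  endloop
 endfacet
 facet normal -0.521 0.133 -0.843
  outer loop
   vertex 1.7 4.3 2.7
   vertex 5.0 5.8 0.9
   vertex 2.5 1.1 1.7
  endloop
 endfacet
 facet normal 0.005 0.764 0.646
  outer loop
   vertex 1.7 4.3 2.7
   vertex 2.9 3.7 3.4
   vertex 5.0 5.8 0.9
  endloop
 endfacet
 facet normal -0.747 0.274 0.606
  outer loop
   vertex 1.7 4.3 2.7
   vertex 1.1 2.0 3.0
   vertex 2.7 2.6 4.7
  endloop
 endfacet
 facet normal 0.004 0.763 0.646
  outer loop
   vertex 1.7 4.3 2.7
   vertex 2.7 2.6 4.7
   vertex 2.9 3.7 3.4
  endloop
 endfacet
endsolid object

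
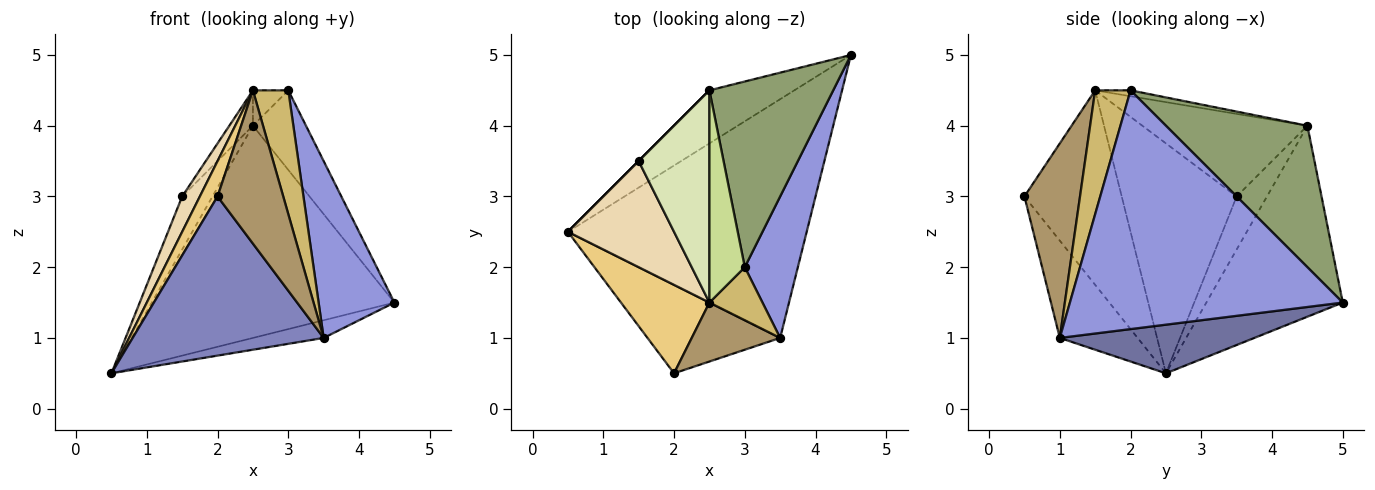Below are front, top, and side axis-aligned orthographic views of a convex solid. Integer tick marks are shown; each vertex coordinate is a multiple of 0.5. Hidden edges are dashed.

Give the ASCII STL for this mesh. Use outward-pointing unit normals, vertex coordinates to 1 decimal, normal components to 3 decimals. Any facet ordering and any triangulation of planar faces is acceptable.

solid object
 facet normal 0.199 0.072 -0.977
  outer loop
   vertex 3.5 1.0 1.0
   vertex 0.5 2.5 0.5
   vertex 4.5 5.0 1.5
  endloop
 endfacet
 facet normal -0.335 -0.823 -0.457
  outer loop
   vertex 3.5 1.0 1.0
   vertex 2.0 0.5 3.0
   vertex 0.5 2.5 0.5
  endloop
 endfacet
 facet normal 0.942 -0.262 0.209
  outer loop
   vertex 3.5 1.0 1.0
   vertex 4.5 5.0 1.5
   vertex 3.0 2.0 4.5
  endloop
 endfacet
 facet normal -0.479 0.852 -0.213
  outer loop
   vertex 2.5 4.5 4.0
   vertex 4.5 5.0 1.5
   vertex 0.5 2.5 0.5
  endloop
 endfacet
 facet normal 0.724 0.272 0.634
  outer loop
   vertex 2.5 4.5 4.0
   vertex 3.0 2.0 4.5
   vertex 4.5 5.0 1.5
  endloop
 endfacet
 facet normal -0.707 0.707 0.000
  outer loop
   vertex 1.5 3.5 3.0
   vertex 2.5 4.5 4.0
   vertex 0.5 2.5 0.5
  endloop
 endfacet
 facet normal -0.162 0.162 0.973
  outer loop
   vertex 2.5 1.5 4.5
   vertex 3.0 2.0 4.5
   vertex 2.5 4.5 4.0
  endloop
 endfacet
 facet normal -0.755 0.108 0.647
  outer loop
   vertex 2.5 1.5 4.5
   vertex 2.5 4.5 4.0
   vertex 1.5 3.5 3.0
  endloop
 endfacet
 facet normal 0.620 -0.732 0.282
  outer loop
   vertex 2.5 1.5 4.5
   vertex 2.0 0.5 3.0
   vertex 3.5 1.0 1.0
  endloop
 endfacet
 facet normal 0.677 -0.677 0.290
  outer loop
   vertex 2.5 1.5 4.5
   vertex 3.5 1.0 1.0
   vertex 3.0 2.0 4.5
  endloop
 endfacet
 facet normal -0.898 -0.163 0.408
  outer loop
   vertex 2.5 1.5 4.5
   vertex 0.5 2.5 0.5
   vertex 2.0 0.5 3.0
  endloop
 endfacet
 facet normal -0.899 -0.138 0.415
  outer loop
   vertex 2.5 1.5 4.5
   vertex 1.5 3.5 3.0
   vertex 0.5 2.5 0.5
  endloop
 endfacet
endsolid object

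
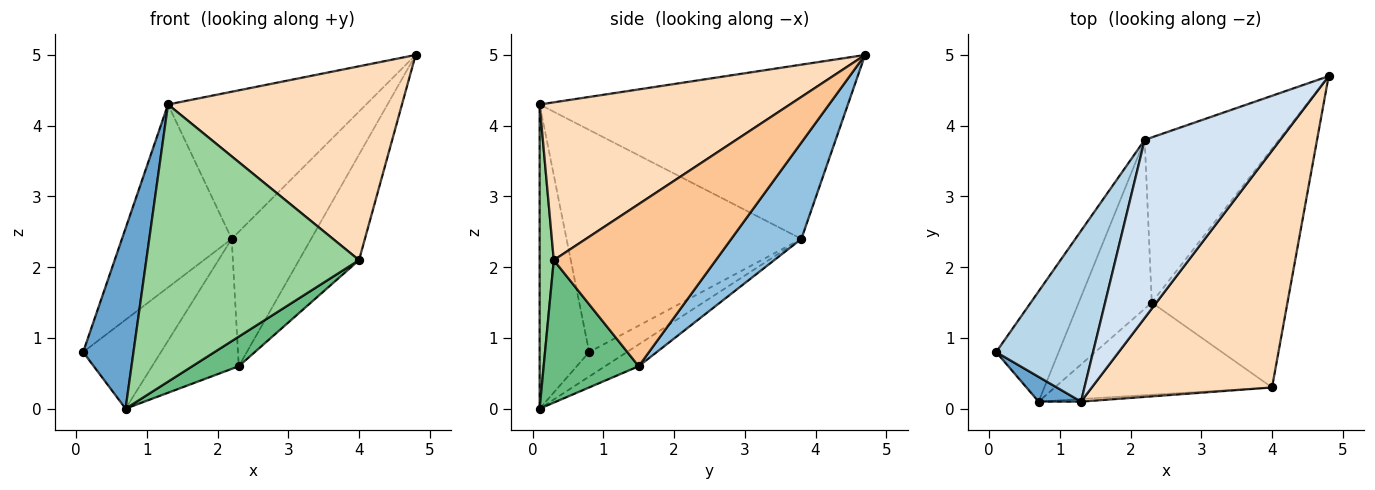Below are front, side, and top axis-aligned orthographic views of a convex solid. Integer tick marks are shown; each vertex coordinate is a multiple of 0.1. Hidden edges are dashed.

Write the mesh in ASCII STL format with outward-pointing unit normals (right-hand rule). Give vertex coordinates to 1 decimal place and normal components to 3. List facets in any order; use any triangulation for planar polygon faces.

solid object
 facet normal -0.698 -0.710 0.097
  outer loop
   vertex 1.3 0.1 4.3
   vertex 0.1 0.8 0.8
   vertex 0.7 0.1 0.0
  endloop
 endfacet
 facet normal 0.487 0.551 -0.678
  outer loop
   vertex 2.2 3.8 2.4
   vertex 4.8 4.7 5.0
   vertex 2.3 1.5 0.6
  endloop
 endfacet
 facet normal -0.843 0.394 0.368
  outer loop
   vertex 2.2 3.8 2.4
   vertex 0.1 0.8 0.8
   vertex 1.3 0.1 4.3
  endloop
 endfacet
 facet normal -0.704 0.452 0.547
  outer loop
   vertex 2.2 3.8 2.4
   vertex 1.3 0.1 4.3
   vertex 4.8 4.7 5.0
  endloop
 endfacet
 facet normal -0.291 0.601 -0.744
  outer loop
   vertex 2.2 3.8 2.4
   vertex 0.7 0.1 0.0
   vertex 0.1 0.8 0.8
  endloop
 endfacet
 facet normal -0.230 0.594 -0.771
  outer loop
   vertex 2.2 3.8 2.4
   vertex 2.3 1.5 0.6
   vertex 0.7 0.1 0.0
  endloop
 endfacet
 facet normal 0.738 0.273 -0.618
  outer loop
   vertex 4.0 0.3 2.1
   vertex 2.3 1.5 0.6
   vertex 4.8 4.7 5.0
  endloop
 endfacet
 facet normal 0.561 -0.524 0.641
  outer loop
   vertex 4.0 0.3 2.1
   vertex 4.8 4.7 5.0
   vertex 1.3 0.1 4.3
  endloop
 endfacet
 facet normal 0.530 -0.259 -0.808
  outer loop
   vertex 4.0 0.3 2.1
   vertex 0.7 0.1 0.0
   vertex 2.3 1.5 0.6
  endloop
 endfacet
 facet normal 0.066 -0.998 -0.009
  outer loop
   vertex 4.0 0.3 2.1
   vertex 1.3 0.1 4.3
   vertex 0.7 0.1 0.0
  endloop
 endfacet
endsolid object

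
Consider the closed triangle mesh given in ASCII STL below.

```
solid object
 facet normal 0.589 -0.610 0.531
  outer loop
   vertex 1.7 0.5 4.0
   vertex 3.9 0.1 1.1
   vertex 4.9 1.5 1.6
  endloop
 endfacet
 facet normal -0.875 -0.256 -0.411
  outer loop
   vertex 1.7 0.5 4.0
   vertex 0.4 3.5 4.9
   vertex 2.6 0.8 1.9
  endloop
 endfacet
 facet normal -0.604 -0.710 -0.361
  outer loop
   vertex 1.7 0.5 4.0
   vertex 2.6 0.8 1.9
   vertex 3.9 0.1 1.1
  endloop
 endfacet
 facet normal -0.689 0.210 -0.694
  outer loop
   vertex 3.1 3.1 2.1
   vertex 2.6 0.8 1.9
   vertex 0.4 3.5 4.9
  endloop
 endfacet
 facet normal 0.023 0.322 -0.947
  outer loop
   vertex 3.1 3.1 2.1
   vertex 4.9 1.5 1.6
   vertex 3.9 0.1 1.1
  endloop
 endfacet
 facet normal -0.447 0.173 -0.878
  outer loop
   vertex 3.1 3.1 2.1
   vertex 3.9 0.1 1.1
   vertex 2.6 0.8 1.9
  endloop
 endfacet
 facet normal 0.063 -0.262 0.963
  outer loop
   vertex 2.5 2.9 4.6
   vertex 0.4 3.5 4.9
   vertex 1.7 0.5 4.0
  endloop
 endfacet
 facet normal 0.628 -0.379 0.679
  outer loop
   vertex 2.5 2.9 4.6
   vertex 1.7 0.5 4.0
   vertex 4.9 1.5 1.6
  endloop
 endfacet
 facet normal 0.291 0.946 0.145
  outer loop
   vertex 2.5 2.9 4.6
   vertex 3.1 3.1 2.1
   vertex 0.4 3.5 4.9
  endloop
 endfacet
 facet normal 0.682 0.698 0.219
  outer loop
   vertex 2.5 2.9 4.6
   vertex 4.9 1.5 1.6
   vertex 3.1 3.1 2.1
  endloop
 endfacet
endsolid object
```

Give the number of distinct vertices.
7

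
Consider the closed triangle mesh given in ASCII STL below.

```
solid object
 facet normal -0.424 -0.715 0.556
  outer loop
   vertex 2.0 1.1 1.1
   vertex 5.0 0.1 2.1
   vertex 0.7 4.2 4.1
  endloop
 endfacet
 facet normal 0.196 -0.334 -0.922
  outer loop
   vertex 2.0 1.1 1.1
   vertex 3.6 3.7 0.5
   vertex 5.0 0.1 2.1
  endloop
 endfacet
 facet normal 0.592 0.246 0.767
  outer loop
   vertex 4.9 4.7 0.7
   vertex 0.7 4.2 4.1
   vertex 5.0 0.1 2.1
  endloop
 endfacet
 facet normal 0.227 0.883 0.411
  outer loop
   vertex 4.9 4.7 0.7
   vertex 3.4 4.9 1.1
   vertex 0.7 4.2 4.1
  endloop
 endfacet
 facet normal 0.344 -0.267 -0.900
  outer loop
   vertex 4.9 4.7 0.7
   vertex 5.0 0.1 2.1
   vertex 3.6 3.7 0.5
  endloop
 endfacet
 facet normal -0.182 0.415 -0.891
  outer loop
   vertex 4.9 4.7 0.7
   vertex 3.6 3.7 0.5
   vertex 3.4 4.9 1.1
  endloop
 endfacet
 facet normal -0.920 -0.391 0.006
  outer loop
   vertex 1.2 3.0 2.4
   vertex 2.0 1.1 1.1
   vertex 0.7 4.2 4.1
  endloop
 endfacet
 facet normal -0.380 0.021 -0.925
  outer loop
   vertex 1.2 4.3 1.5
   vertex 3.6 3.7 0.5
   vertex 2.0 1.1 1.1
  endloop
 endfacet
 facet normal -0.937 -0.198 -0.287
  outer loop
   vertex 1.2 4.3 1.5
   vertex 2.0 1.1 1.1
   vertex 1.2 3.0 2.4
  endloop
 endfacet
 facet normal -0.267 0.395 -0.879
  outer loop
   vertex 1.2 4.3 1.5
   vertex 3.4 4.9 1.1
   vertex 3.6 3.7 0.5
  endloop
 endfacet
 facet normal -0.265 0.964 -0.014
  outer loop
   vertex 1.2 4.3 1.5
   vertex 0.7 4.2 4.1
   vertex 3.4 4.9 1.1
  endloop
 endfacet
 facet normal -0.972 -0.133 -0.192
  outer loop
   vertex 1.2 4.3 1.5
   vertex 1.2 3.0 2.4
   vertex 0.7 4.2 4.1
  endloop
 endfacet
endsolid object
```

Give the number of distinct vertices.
8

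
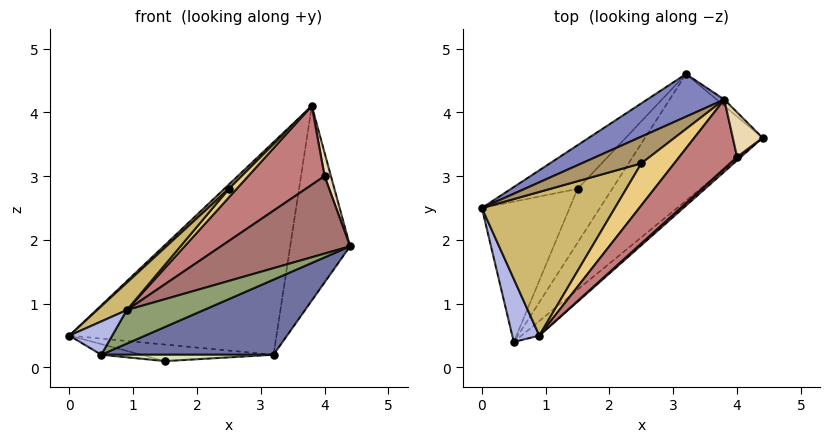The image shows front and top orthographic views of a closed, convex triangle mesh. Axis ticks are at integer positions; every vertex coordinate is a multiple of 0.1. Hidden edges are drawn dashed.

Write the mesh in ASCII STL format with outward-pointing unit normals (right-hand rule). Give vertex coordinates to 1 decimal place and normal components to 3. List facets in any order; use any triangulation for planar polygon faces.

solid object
 facet normal 0.622 -0.400 -0.674
  outer loop
   vertex 3.2 4.6 0.2
   vertex 4.4 3.6 1.9
   vertex 0.5 0.4 0.2
  endloop
 endfacet
 facet normal -0.530 0.831 0.167
  outer loop
   vertex 3.2 4.6 0.2
   vertex 0.0 2.5 0.5
   vertex 3.8 4.2 4.1
  endloop
 endfacet
 facet normal 0.660 0.751 -0.025
  outer loop
   vertex 3.2 4.6 0.2
   vertex 3.8 4.2 4.1
   vertex 4.4 3.6 1.9
  endloop
 endfacet
 facet normal -0.820 -0.268 0.507
  outer loop
   vertex 0.9 0.5 0.9
   vertex 0.0 2.5 0.5
   vertex 0.5 0.4 0.2
  endloop
 endfacet
 facet normal 0.680 -0.673 -0.292
  outer loop
   vertex 0.9 0.5 0.9
   vertex 0.5 0.4 0.2
   vertex 4.4 3.6 1.9
  endloop
 endfacet
 facet normal -0.271 0.073 -0.960
  outer loop
   vertex 1.5 2.8 0.1
   vertex 0.5 0.4 0.2
   vertex 0.0 2.5 0.5
  endloop
 endfacet
 facet normal -0.305 0.338 -0.891
  outer loop
   vertex 1.5 2.8 0.1
   vertex 0.0 2.5 0.5
   vertex 3.2 4.6 0.2
  endloop
 endfacet
 facet normal 0.180 -0.116 -0.977
  outer loop
   vertex 1.5 2.8 0.1
   vertex 3.2 4.6 0.2
   vertex 0.5 0.4 0.2
  endloop
 endfacet
 facet normal -0.653 -0.122 0.747
  outer loop
   vertex 2.5 3.2 2.8
   vertex 3.8 4.2 4.1
   vertex 0.0 2.5 0.5
  endloop
 endfacet
 facet normal -0.648 -0.142 0.748
  outer loop
   vertex 2.5 3.2 2.8
   vertex 0.0 2.5 0.5
   vertex 0.9 0.5 0.9
  endloop
 endfacet
 facet normal -0.637 -0.154 0.755
  outer loop
   vertex 2.5 3.2 2.8
   vertex 0.9 0.5 0.9
   vertex 3.8 4.2 4.1
  endloop
 endfacet
 facet normal 0.941 -0.157 0.299
  outer loop
   vertex 4.0 3.3 3.0
   vertex 4.4 3.6 1.9
   vertex 3.8 4.2 4.1
  endloop
 endfacet
 facet normal 0.657 -0.753 0.034
  outer loop
   vertex 4.0 3.3 3.0
   vertex 0.9 0.5 0.9
   vertex 4.4 3.6 1.9
  endloop
 endfacet
 facet normal 0.228 -0.733 0.641
  outer loop
   vertex 4.0 3.3 3.0
   vertex 3.8 4.2 4.1
   vertex 0.9 0.5 0.9
  endloop
 endfacet
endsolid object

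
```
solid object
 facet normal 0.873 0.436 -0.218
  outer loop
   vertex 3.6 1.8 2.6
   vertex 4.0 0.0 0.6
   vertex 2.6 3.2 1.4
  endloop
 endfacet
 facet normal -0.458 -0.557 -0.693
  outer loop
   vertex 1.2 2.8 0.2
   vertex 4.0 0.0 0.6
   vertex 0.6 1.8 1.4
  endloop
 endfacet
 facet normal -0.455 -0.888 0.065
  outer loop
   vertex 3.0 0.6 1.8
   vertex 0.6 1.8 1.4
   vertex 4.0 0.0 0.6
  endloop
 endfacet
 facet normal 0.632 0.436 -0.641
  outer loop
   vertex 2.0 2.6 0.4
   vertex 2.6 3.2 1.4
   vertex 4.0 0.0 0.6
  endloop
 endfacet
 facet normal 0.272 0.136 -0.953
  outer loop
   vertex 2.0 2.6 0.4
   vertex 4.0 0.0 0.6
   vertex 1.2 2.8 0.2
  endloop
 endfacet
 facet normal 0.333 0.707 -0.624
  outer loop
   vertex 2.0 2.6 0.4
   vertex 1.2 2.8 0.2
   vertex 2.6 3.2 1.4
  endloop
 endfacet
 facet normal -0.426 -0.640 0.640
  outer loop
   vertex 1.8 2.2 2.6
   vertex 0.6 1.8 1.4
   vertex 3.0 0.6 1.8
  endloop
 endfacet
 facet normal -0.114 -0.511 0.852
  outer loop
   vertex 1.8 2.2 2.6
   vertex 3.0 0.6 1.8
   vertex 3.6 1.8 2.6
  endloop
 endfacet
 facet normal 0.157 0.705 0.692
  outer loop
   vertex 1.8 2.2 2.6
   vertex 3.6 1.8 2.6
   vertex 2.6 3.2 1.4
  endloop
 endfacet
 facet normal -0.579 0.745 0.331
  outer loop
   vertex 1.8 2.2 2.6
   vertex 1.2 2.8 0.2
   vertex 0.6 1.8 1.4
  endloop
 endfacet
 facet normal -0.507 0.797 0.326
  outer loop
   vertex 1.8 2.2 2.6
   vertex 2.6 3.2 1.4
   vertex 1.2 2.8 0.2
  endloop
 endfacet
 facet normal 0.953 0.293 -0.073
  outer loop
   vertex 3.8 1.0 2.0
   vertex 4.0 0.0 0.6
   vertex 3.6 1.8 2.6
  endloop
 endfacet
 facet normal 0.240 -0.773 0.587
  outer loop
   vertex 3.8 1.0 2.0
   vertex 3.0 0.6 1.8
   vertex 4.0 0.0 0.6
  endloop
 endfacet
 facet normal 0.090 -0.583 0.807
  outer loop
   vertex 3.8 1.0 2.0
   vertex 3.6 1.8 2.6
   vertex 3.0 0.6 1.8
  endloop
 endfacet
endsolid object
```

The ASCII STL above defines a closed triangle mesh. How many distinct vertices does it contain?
9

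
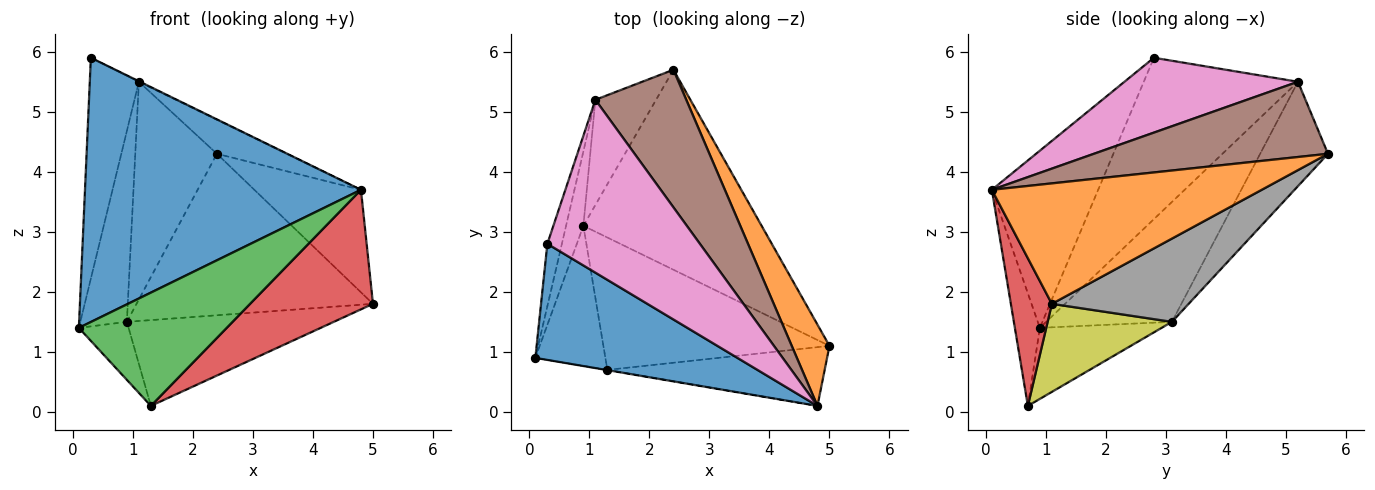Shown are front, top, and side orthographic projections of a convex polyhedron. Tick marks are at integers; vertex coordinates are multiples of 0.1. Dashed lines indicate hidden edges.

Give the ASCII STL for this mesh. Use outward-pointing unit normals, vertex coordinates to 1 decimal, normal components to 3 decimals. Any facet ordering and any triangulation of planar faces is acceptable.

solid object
 facet normal -0.333 -0.863 0.379
  outer loop
   vertex 4.8 0.1 3.7
   vertex 0.3 2.8 5.9
   vertex 0.1 0.9 1.4
  endloop
 endfacet
 facet normal 0.893 0.353 0.280
  outer loop
   vertex 4.8 0.1 3.7
   vertex 5.0 1.1 1.8
   vertex 2.4 5.7 4.3
  endloop
 endfacet
 facet normal -0.167 -0.986 -0.002
  outer loop
   vertex 1.3 0.7 0.1
   vertex 4.8 0.1 3.7
   vertex 0.1 0.9 1.4
  endloop
 endfacet
 facet normal 0.287 -0.860 -0.422
  outer loop
   vertex 1.3 0.7 0.1
   vertex 5.0 1.1 1.8
   vertex 4.8 0.1 3.7
  endloop
 endfacet
 facet normal -0.949 0.302 -0.085
  outer loop
   vertex 1.1 5.2 5.5
   vertex 0.1 0.9 1.4
   vertex 0.3 2.8 5.9
  endloop
 endfacet
 facet normal 0.626 0.187 0.757
  outer loop
   vertex 1.1 5.2 5.5
   vertex 4.8 0.1 3.7
   vertex 2.4 5.7 4.3
  endloop
 endfacet
 facet normal 0.441 0.003 0.898
  outer loop
   vertex 1.1 5.2 5.5
   vertex 0.3 2.8 5.9
   vertex 4.8 0.1 3.7
  endloop
 endfacet
 facet normal 0.342 0.590 -0.731
  outer loop
   vertex 0.9 3.1 1.5
   vertex 2.4 5.7 4.3
   vertex 5.0 1.1 1.8
  endloop
 endfacet
 facet normal 0.311 0.517 -0.798
  outer loop
   vertex 0.9 3.1 1.5
   vertex 5.0 1.1 1.8
   vertex 1.3 0.7 0.1
  endloop
 endfacet
 facet normal -0.684 0.279 -0.674
  outer loop
   vertex 0.9 3.1 1.5
   vertex 1.3 0.7 0.1
   vertex 0.1 0.9 1.4
  endloop
 endfacet
 facet normal -0.929 0.344 -0.134
  outer loop
   vertex 0.9 3.1 1.5
   vertex 0.1 0.9 1.4
   vertex 1.1 5.2 5.5
  endloop
 endfacet
 facet normal -0.599 0.721 -0.349
  outer loop
   vertex 0.9 3.1 1.5
   vertex 1.1 5.2 5.5
   vertex 2.4 5.7 4.3
  endloop
 endfacet
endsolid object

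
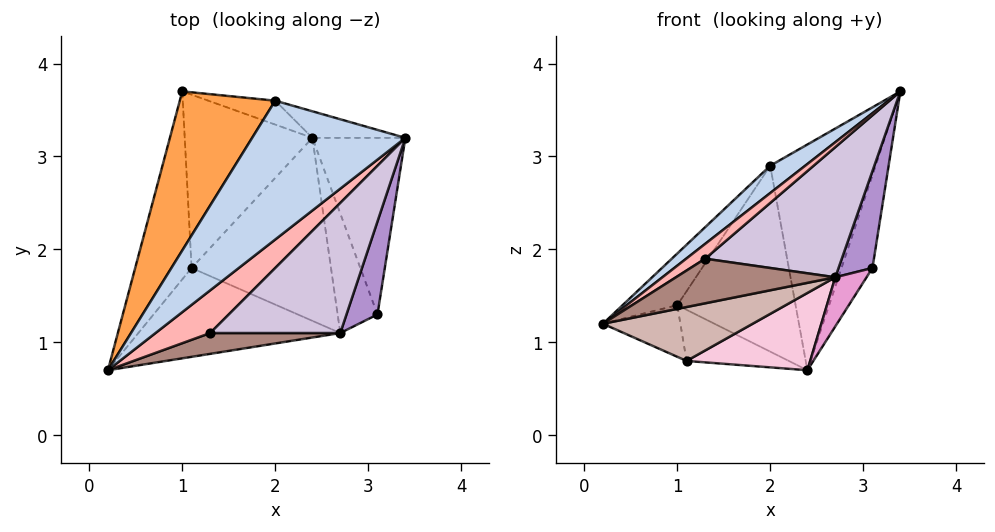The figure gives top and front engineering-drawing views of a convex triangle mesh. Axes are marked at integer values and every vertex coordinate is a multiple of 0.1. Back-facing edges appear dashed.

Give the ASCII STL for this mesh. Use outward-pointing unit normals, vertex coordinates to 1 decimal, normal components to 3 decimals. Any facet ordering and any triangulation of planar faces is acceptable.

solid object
 facet normal 0.936 0.164 -0.312
  outer loop
   vertex 3.1 1.3 1.8
   vertex 2.4 3.2 0.7
   vertex 3.4 3.2 3.7
  endloop
 endfacet
 facet normal -0.524 -0.164 0.835
  outer loop
   vertex 2.0 3.6 2.9
   vertex 0.2 0.7 1.2
   vertex 3.4 3.2 3.7
  endloop
 endfacet
 facet normal -0.813 0.180 0.554
  outer loop
   vertex 2.0 3.6 2.9
   vertex 1.0 3.7 1.4
   vertex 0.2 0.7 1.2
  endloop
 endfacet
 facet normal 0.331 0.937 -0.110
  outer loop
   vertex 2.0 3.6 2.9
   vertex 3.4 3.2 3.7
   vertex 2.4 3.2 0.7
  endloop
 endfacet
 facet normal 0.279 0.952 -0.122
  outer loop
   vertex 2.0 3.6 2.9
   vertex 2.4 3.2 0.7
   vertex 1.0 3.7 1.4
  endloop
 endfacet
 facet normal -0.601 0.212 -0.771
  outer loop
   vertex 1.1 1.8 0.8
   vertex 0.2 0.7 1.2
   vertex 1.0 3.7 1.4
  endloop
 endfacet
 facet normal -0.354 0.265 -0.897
  outer loop
   vertex 1.1 1.8 0.8
   vertex 1.0 3.7 1.4
   vertex 2.4 3.2 0.7
  endloop
 endfacet
 facet normal -0.434 -0.295 0.851
  outer loop
   vertex 1.3 1.1 1.9
   vertex 3.4 3.2 3.7
   vertex 0.2 0.7 1.2
  endloop
 endfacet
 facet normal 0.185 -0.709 0.680
  outer loop
   vertex 2.7 1.1 1.7
   vertex 3.1 1.3 1.8
   vertex 3.4 3.2 3.7
  endloop
 endfacet
 facet normal 0.101 -0.704 0.704
  outer loop
   vertex 2.7 1.1 1.7
   vertex 3.4 3.2 3.7
   vertex 1.3 1.1 1.9
  endloop
 endfacet
 facet normal 0.060 -0.905 0.422
  outer loop
   vertex 2.7 1.1 1.7
   vertex 1.3 1.1 1.9
   vertex 0.2 0.7 1.2
  endloop
 endfacet
 facet normal 0.246 -0.503 -0.829
  outer loop
   vertex 2.7 1.1 1.7
   vertex 0.2 0.7 1.2
   vertex 1.1 1.8 0.8
  endloop
 endfacet
 facet normal 0.388 -0.350 -0.852
  outer loop
   vertex 2.7 1.1 1.7
   vertex 2.4 3.2 0.7
   vertex 3.1 1.3 1.8
  endloop
 endfacet
 facet normal 0.329 -0.367 -0.870
  outer loop
   vertex 2.7 1.1 1.7
   vertex 1.1 1.8 0.8
   vertex 2.4 3.2 0.7
  endloop
 endfacet
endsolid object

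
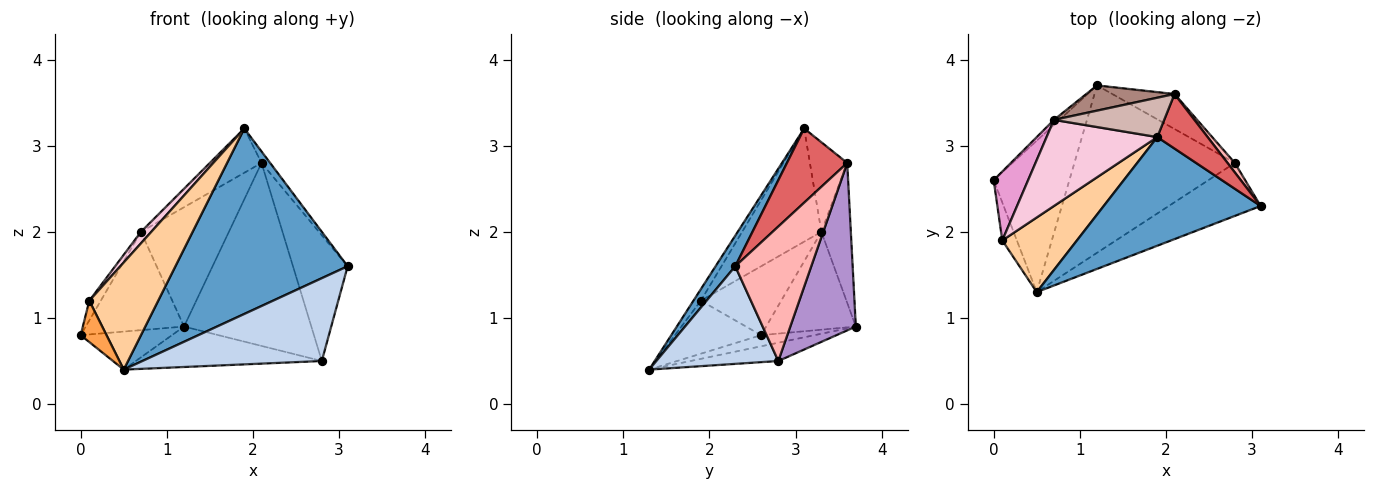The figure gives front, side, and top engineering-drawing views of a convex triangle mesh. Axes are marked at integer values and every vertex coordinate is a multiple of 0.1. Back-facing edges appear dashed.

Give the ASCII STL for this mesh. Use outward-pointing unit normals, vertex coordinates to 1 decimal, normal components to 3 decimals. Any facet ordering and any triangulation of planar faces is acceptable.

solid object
 facet normal 0.098 -0.859 0.503
  outer loop
   vertex 1.9 3.1 3.2
   vertex 0.5 1.3 0.4
   vertex 3.1 2.3 1.6
  endloop
 endfacet
 facet normal 0.497 -0.731 -0.468
  outer loop
   vertex 2.8 2.8 0.5
   vertex 3.1 2.3 1.6
   vertex 0.5 1.3 0.4
  endloop
 endfacet
 facet normal -0.926 -0.278 -0.255
  outer loop
   vertex 0.1 1.9 1.2
   vertex 0.0 2.6 0.8
   vertex 0.5 1.3 0.4
  endloop
 endfacet
 facet normal -0.088 -0.817 0.569
  outer loop
   vertex 0.1 1.9 1.2
   vertex 0.5 1.3 0.4
   vertex 1.9 3.1 3.2
  endloop
 endfacet
 facet normal -0.141 0.241 -0.960
  outer loop
   vertex 1.2 3.7 0.9
   vertex 0.5 1.3 0.4
   vertex 0.0 2.6 0.8
  endloop
 endfacet
 facet normal -0.110 0.233 -0.966
  outer loop
   vertex 1.2 3.7 0.9
   vertex 2.8 2.8 0.5
   vertex 0.5 1.3 0.4
  endloop
 endfacet
 facet normal 0.822 0.117 0.558
  outer loop
   vertex 2.1 3.6 2.8
   vertex 1.9 3.1 3.2
   vertex 3.1 2.3 1.6
  endloop
 endfacet
 facet normal 0.811 0.583 0.044
  outer loop
   vertex 2.1 3.6 2.8
   vertex 3.1 2.3 1.6
   vertex 2.8 2.8 0.5
  endloop
 endfacet
 facet normal 0.451 0.877 -0.168
  outer loop
   vertex 2.1 3.6 2.8
   vertex 2.8 2.8 0.5
   vertex 1.2 3.7 0.9
  endloop
 endfacet
 facet normal -0.674 0.738 -0.038
  outer loop
   vertex 0.7 3.3 2.0
   vertex 1.2 3.7 0.9
   vertex 0.0 2.6 0.8
  endloop
 endfacet
 facet normal -0.312 0.930 0.196
  outer loop
   vertex 0.7 3.3 2.0
   vertex 2.1 3.6 2.8
   vertex 1.2 3.7 0.9
  endloop
 endfacet
 facet normal -0.475 0.658 0.585
  outer loop
   vertex 0.7 3.3 2.0
   vertex 1.9 3.1 3.2
   vertex 2.1 3.6 2.8
  endloop
 endfacet
 facet normal -0.887 0.127 0.444
  outer loop
   vertex 0.7 3.3 2.0
   vertex 0.0 2.6 0.8
   vertex 0.1 1.9 1.2
  endloop
 endfacet
 facet normal -0.712 -0.093 0.696
  outer loop
   vertex 0.7 3.3 2.0
   vertex 0.1 1.9 1.2
   vertex 1.9 3.1 3.2
  endloop
 endfacet
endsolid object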